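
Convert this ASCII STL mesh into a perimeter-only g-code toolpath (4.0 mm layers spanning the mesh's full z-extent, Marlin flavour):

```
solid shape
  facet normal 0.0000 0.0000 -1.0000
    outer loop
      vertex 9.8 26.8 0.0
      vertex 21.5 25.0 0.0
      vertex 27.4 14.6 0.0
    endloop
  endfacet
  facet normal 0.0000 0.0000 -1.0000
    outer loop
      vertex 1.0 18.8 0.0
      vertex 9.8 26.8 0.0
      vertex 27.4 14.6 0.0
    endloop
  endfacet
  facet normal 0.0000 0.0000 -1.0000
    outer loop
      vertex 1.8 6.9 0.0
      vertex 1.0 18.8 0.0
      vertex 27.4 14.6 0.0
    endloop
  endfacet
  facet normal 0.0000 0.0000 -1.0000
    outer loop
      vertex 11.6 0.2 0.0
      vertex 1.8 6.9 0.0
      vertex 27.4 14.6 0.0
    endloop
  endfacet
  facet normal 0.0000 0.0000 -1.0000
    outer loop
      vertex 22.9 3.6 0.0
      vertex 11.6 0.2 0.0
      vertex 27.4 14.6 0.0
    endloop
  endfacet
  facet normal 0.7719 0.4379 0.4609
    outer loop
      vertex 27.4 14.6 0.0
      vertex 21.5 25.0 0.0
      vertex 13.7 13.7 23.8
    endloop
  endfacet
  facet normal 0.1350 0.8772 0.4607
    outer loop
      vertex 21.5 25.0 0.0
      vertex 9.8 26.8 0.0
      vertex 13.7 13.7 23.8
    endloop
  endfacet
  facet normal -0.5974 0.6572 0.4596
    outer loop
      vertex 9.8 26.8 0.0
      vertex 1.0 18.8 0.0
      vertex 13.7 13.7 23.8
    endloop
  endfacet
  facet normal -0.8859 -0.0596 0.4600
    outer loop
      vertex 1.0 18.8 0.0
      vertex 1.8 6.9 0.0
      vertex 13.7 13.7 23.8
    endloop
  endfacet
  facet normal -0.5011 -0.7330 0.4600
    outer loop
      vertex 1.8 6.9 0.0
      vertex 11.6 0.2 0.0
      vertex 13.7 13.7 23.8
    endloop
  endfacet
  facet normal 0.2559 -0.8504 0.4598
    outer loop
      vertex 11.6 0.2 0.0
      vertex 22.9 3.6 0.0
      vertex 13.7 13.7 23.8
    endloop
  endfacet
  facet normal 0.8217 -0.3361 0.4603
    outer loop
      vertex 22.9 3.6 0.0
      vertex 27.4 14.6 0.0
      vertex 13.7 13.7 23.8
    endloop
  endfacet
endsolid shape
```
; perimeter-only toolpath
G21 ; units = mm
G90 ; absolute positioning
G28 ; home
; layer 1
G0 Z4.0
G0 X25.1 Y14.4
G1 X20.2 Y23.1
G1 X10.5 Y24.6
G1 X3.1 Y17.9
G1 X3.8 Y8.0
G1 X11.9 Y2.4
G1 X21.4 Y5.3
G1 X25.1 Y14.4
; layer 2
G0 Z7.9
G0 X22.8 Y14.3
G1 X18.9 Y21.2
G1 X11.1 Y22.4
G1 X5.2 Y17.1
G1 X5.8 Y9.2
G1 X12.3 Y4.7
G1 X19.8 Y7.0
G1 X22.8 Y14.3
; layer 3
G0 Z11.9
G0 X20.5 Y14.1
G1 X17.6 Y19.4
G1 X11.8 Y20.2
G1 X7.3 Y16.2
G1 X7.8 Y10.3
G1 X12.6 Y6.9
G1 X18.3 Y8.7
G1 X20.5 Y14.1
; layer 4
G0 Z15.9
G0 X18.3 Y14.0
G1 X16.3 Y17.5
G1 X12.4 Y18.1
G1 X9.5 Y15.4
G1 X9.7 Y11.4
G1 X13.0 Y9.2
G1 X16.8 Y10.3
G1 X18.3 Y14.0
; layer 5
G0 Z19.8
G0 X16.0 Y13.8
G1 X15.0 Y15.6
G1 X13.0 Y15.9
G1 X11.6 Y14.5
G1 X11.7 Y12.6
G1 X13.3 Y11.4
G1 X15.2 Y12.0
G1 X16.0 Y13.8
M2 ; end

The solid is a regular 7-sided pyramid, base circumscribed radius ≈ 13.7 mm, apex at z ≈ 23.8 mm. Slicing at Δz = 4.0 mm — 6 equal slices spanning the solid's height, so layer i sits at z = i·h/6 — gives 5 non-empty perimeters. Each is a 7-segment closed polygon; G0 lifts to the layer z and rapids to the start vertex, then G1 traces the edges. The cross-section shrinks linearly with z (the slice at the apex is degenerate and omitted).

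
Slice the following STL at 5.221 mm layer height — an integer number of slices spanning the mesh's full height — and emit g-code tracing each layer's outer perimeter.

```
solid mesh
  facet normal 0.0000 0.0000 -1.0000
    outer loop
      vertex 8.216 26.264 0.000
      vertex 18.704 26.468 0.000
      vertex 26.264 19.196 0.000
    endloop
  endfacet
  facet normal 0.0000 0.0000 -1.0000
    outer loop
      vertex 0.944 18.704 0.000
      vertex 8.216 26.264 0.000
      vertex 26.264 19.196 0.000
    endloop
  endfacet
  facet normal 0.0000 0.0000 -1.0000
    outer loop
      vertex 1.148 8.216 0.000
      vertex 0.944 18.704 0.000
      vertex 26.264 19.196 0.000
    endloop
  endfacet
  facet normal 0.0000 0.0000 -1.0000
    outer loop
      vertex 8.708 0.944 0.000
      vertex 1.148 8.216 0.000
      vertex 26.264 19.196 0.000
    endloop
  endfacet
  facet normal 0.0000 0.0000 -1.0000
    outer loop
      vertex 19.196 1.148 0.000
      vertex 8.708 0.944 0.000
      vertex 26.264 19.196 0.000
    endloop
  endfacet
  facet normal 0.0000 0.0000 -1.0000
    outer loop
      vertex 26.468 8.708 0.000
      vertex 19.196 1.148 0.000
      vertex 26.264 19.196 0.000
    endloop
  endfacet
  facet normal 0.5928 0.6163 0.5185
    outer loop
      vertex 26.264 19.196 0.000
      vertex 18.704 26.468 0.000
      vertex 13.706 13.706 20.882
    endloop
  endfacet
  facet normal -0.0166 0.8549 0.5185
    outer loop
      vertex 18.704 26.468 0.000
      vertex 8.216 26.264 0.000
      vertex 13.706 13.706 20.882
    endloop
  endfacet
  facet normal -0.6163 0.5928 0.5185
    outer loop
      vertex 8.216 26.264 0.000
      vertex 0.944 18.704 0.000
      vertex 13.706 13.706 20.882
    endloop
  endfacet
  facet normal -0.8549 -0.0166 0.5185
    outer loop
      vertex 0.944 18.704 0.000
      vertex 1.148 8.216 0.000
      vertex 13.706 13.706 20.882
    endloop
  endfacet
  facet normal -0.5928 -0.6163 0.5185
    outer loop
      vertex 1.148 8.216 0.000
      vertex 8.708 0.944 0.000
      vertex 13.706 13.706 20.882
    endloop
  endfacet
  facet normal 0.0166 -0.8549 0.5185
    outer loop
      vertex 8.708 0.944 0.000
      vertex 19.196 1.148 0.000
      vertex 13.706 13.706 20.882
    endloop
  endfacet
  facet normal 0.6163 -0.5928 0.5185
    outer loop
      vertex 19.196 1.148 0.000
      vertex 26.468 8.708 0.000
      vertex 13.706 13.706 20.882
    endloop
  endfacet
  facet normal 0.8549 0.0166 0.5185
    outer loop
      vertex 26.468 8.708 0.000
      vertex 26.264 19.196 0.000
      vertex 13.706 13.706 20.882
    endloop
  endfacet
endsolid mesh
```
; perimeter-only toolpath
G21 ; units = mm
G90 ; absolute positioning
G28 ; home
; layer 1
G0 Z5.221
G0 X23.125 Y17.824
G1 X17.454 Y23.277
G1 X9.588 Y23.125
G1 X4.135 Y17.454
G1 X4.287 Y9.588
G1 X9.957 Y4.135
G1 X17.824 Y4.287
G1 X23.277 Y9.957
G1 X23.125 Y17.824
; layer 2
G0 Z10.441
G0 X19.985 Y16.451
G1 X16.205 Y20.087
G1 X10.961 Y19.985
G1 X7.325 Y16.205
G1 X7.427 Y10.961
G1 X11.207 Y7.325
G1 X16.451 Y7.427
G1 X20.087 Y11.207
G1 X19.985 Y16.451
; layer 3
G0 Z15.662
G0 X16.845 Y15.078
G1 X14.955 Y16.896
G1 X12.333 Y16.845
G1 X10.515 Y14.955
G1 X10.566 Y12.333
G1 X12.456 Y10.515
G1 X15.078 Y10.566
G1 X16.896 Y12.456
G1 X16.845 Y15.078
M2 ; end

The solid is a regular 8-sided pyramid, base circumscribed radius ≈ 13.7 mm, apex at z ≈ 20.9 mm. Slicing at Δz = 5.221 mm — 4 equal slices spanning the solid's height, so layer i sits at z = i·h/4 — gives 3 non-empty perimeters. Each is a 8-segment closed polygon; G0 lifts to the layer z and rapids to the start vertex, then G1 traces the edges. The cross-section shrinks linearly with z (the slice at the apex is degenerate and omitted).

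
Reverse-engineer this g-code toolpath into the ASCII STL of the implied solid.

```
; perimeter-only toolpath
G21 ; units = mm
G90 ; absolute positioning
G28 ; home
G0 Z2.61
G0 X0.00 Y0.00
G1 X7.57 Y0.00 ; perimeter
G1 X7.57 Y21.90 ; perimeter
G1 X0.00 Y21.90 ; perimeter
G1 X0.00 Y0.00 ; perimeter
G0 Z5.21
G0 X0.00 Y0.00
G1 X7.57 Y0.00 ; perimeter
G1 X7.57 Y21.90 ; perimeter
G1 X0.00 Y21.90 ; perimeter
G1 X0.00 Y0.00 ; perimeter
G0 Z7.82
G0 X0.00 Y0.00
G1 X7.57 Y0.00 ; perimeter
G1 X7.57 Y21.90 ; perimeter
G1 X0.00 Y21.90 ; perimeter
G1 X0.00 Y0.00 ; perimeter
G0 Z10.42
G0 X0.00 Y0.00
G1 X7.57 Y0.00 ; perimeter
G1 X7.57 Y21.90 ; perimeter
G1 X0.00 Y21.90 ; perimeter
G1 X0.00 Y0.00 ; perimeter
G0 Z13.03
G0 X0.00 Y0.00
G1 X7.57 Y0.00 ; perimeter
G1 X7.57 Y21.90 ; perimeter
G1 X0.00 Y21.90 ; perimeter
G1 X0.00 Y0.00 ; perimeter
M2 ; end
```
solid part
  facet normal 0.0000 0.0000 -1.0000
    outer loop
      vertex 7.57 21.90 0.00
      vertex 7.57 0.00 0.00
      vertex 0.00 0.00 0.00
    endloop
  endfacet
  facet normal 0.0000 0.0000 -1.0000
    outer loop
      vertex 0.00 21.90 0.00
      vertex 7.57 21.90 0.00
      vertex 0.00 0.00 0.00
    endloop
  endfacet
  facet normal 0.0000 0.0000 1.0000
    outer loop
      vertex 0.00 0.00 13.03
      vertex 7.57 0.00 13.03
      vertex 7.57 21.90 13.03
    endloop
  endfacet
  facet normal 0.0000 0.0000 1.0000
    outer loop
      vertex 0.00 0.00 13.03
      vertex 7.57 21.90 13.03
      vertex 0.00 21.90 13.03
    endloop
  endfacet
  facet normal 0.0000 -1.0000 0.0000
    outer loop
      vertex 0.00 0.00 0.00
      vertex 7.57 0.00 0.00
      vertex 7.57 0.00 13.03
    endloop
  endfacet
  facet normal 0.0000 -1.0000 0.0000
    outer loop
      vertex 0.00 0.00 0.00
      vertex 7.57 0.00 13.03
      vertex 0.00 0.00 13.03
    endloop
  endfacet
  facet normal 0.0000 1.0000 0.0000
    outer loop
      vertex 7.57 21.90 13.03
      vertex 7.57 21.90 0.00
      vertex 0.00 21.90 0.00
    endloop
  endfacet
  facet normal 0.0000 1.0000 0.0000
    outer loop
      vertex 0.00 21.90 13.03
      vertex 7.57 21.90 13.03
      vertex 0.00 21.90 0.00
    endloop
  endfacet
  facet normal -1.0000 0.0000 0.0000
    outer loop
      vertex 0.00 21.90 13.03
      vertex 0.00 21.90 0.00
      vertex 0.00 0.00 0.00
    endloop
  endfacet
  facet normal -1.0000 0.0000 0.0000
    outer loop
      vertex 0.00 0.00 13.03
      vertex 0.00 21.90 13.03
      vertex 0.00 0.00 0.00
    endloop
  endfacet
  facet normal 1.0000 0.0000 0.0000
    outer loop
      vertex 7.57 0.00 0.00
      vertex 7.57 21.90 0.00
      vertex 7.57 21.90 13.03
    endloop
  endfacet
  facet normal 1.0000 0.0000 0.0000
    outer loop
      vertex 7.57 0.00 0.00
      vertex 7.57 21.90 13.03
      vertex 7.57 0.00 13.03
    endloop
  endfacet
endsolid part

The G0 Z moves step by Δz≈2.61 mm. Every layer's G1 loop is the same polygon, so the solid is a straight extrusion of it from z=0 to z≈13. Closing with flat bottom and top caps and triangulating gives 12 facets — a rectangular box, roughly 7.57 × 21.9 mm footprint and 13 mm tall.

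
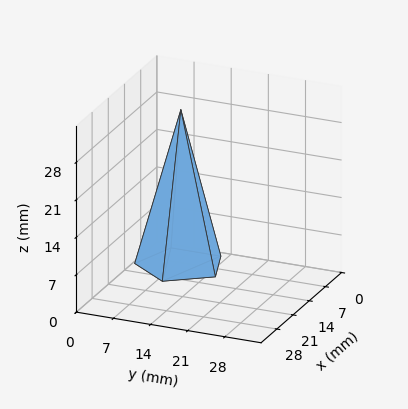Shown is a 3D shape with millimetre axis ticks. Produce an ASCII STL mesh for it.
Reading the render: the shape is a regular 5-sided pyramid, base circumscribed radius ≈ 8 mm, apex at z ≈ 29 mm (dimensions read to the nearest mm from the axis ticks). For the STL, each face is triangulated and given an outward normal.

solid part
  facet normal 0.0000 0.0000 -1.0000
    outer loop
      vertex 1.5 12.7 0.0
      vertex 10.5 15.6 0.0
      vertex 16.0 8.0 0.0
    endloop
  endfacet
  facet normal 0.0000 0.0000 -1.0000
    outer loop
      vertex 1.5 3.3 0.0
      vertex 1.5 12.7 0.0
      vertex 16.0 8.0 0.0
    endloop
  endfacet
  facet normal 0.0000 0.0000 -1.0000
    outer loop
      vertex 10.5 0.4 0.0
      vertex 1.5 3.3 0.0
      vertex 16.0 8.0 0.0
    endloop
  endfacet
  facet normal 0.7906 0.5722 0.2181
    outer loop
      vertex 16.0 8.0 0.0
      vertex 10.5 15.6 0.0
      vertex 8.0 8.0 29.0
    endloop
  endfacet
  facet normal -0.2993 0.9290 0.2177
    outer loop
      vertex 10.5 15.6 0.0
      vertex 1.5 12.7 0.0
      vertex 8.0 8.0 29.0
    endloop
  endfacet
  facet normal -0.9758 0.0000 0.2187
    outer loop
      vertex 1.5 12.7 0.0
      vertex 1.5 3.3 0.0
      vertex 8.0 8.0 29.0
    endloop
  endfacet
  facet normal -0.2993 -0.9290 0.2177
    outer loop
      vertex 1.5 3.3 0.0
      vertex 10.5 0.4 0.0
      vertex 8.0 8.0 29.0
    endloop
  endfacet
  facet normal 0.7906 -0.5722 0.2181
    outer loop
      vertex 10.5 0.4 0.0
      vertex 16.0 8.0 0.0
      vertex 8.0 8.0 29.0
    endloop
  endfacet
endsolid part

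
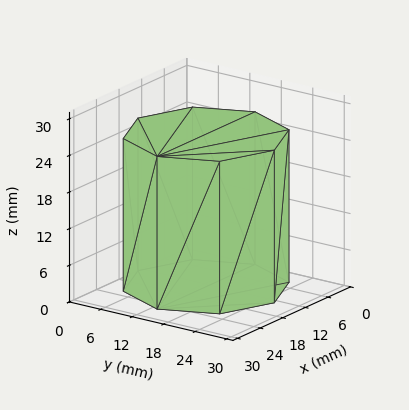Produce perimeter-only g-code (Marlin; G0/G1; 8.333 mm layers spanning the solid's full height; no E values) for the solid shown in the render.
Reading the render: the shape is a regular 8-sided prism (a cylinder approximated with 8 flat sides), circumscribed radius ≈ 13 mm, height ≈ 25 mm (dimensions read to the nearest mm from the axis ticks). For the g-code, the solid's height is divided into equal slices at the stated Δz and each level perimeter traced with G1 moves after a G0 lift.

; perimeter-only toolpath
G21 ; units = mm
G90 ; absolute positioning
G28 ; home
; layer 1
G0 Z8.333
G0 X26.000 Y13.000
G1 X22.192 Y22.192
G1 X13.000 Y26.000
G1 X3.808 Y22.192
G1 X0.000 Y13.000
G1 X3.808 Y3.808
G1 X13.000 Y0.000
G1 X22.192 Y3.808
G1 X26.000 Y13.000
; layer 2
G0 Z16.667
G0 X26.000 Y13.000
G1 X22.192 Y22.192
G1 X13.000 Y26.000
G1 X3.808 Y22.192
G1 X0.000 Y13.000
G1 X3.808 Y3.808
G1 X13.000 Y0.000
G1 X22.192 Y3.808
G1 X26.000 Y13.000
; layer 3
G0 Z25.000
G0 X26.000 Y13.000
G1 X22.192 Y22.192
G1 X13.000 Y26.000
G1 X3.808 Y22.192
G1 X0.000 Y13.000
G1 X3.808 Y3.808
G1 X13.000 Y0.000
G1 X22.192 Y3.808
G1 X26.000 Y13.000
M2 ; end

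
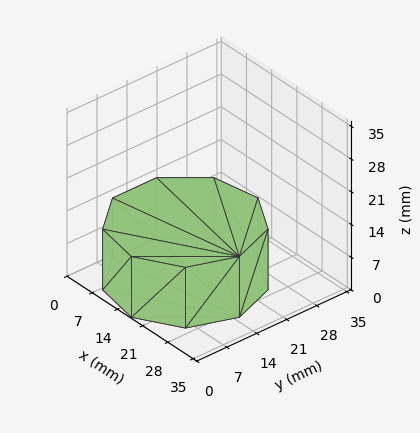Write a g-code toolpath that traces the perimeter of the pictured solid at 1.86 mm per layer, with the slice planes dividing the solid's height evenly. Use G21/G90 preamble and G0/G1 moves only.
Reading the render: the shape is a regular 9-sided prism (a cylinder approximated with 9 flat sides), circumscribed radius ≈ 15 mm, height ≈ 13 mm (dimensions read to the nearest mm from the axis ticks). For the g-code, the solid's height is divided into equal slices at the stated Δz and each level perimeter traced with G1 moves after a G0 lift.

; perimeter-only toolpath
G21 ; units = mm
G90 ; absolute positioning
G28 ; home
; layer 1
G0 Z1.86
G0 X30.00 Y15.00
G1 X26.49 Y24.64
G1 X17.60 Y29.77
G1 X7.50 Y27.99
G1 X0.90 Y20.13
G1 X0.90 Y9.87
G1 X7.50 Y2.01
G1 X17.60 Y0.23
G1 X26.49 Y5.36
G1 X30.00 Y15.00
; layer 2
G0 Z3.71
G0 X30.00 Y15.00
G1 X26.49 Y24.64
G1 X17.60 Y29.77
G1 X7.50 Y27.99
G1 X0.90 Y20.13
G1 X0.90 Y9.87
G1 X7.50 Y2.01
G1 X17.60 Y0.23
G1 X26.49 Y5.36
G1 X30.00 Y15.00
; layer 3
G0 Z5.57
G0 X30.00 Y15.00
G1 X26.49 Y24.64
G1 X17.60 Y29.77
G1 X7.50 Y27.99
G1 X0.90 Y20.13
G1 X0.90 Y9.87
G1 X7.50 Y2.01
G1 X17.60 Y0.23
G1 X26.49 Y5.36
G1 X30.00 Y15.00
; layer 4
G0 Z7.43
G0 X30.00 Y15.00
G1 X26.49 Y24.64
G1 X17.60 Y29.77
G1 X7.50 Y27.99
G1 X0.90 Y20.13
G1 X0.90 Y9.87
G1 X7.50 Y2.01
G1 X17.60 Y0.23
G1 X26.49 Y5.36
G1 X30.00 Y15.00
; layer 5
G0 Z9.29
G0 X30.00 Y15.00
G1 X26.49 Y24.64
G1 X17.60 Y29.77
G1 X7.50 Y27.99
G1 X0.90 Y20.13
G1 X0.90 Y9.87
G1 X7.50 Y2.01
G1 X17.60 Y0.23
G1 X26.49 Y5.36
G1 X30.00 Y15.00
; layer 6
G0 Z11.14
G0 X30.00 Y15.00
G1 X26.49 Y24.64
G1 X17.60 Y29.77
G1 X7.50 Y27.99
G1 X0.90 Y20.13
G1 X0.90 Y9.87
G1 X7.50 Y2.01
G1 X17.60 Y0.23
G1 X26.49 Y5.36
G1 X30.00 Y15.00
; layer 7
G0 Z13.00
G0 X30.00 Y15.00
G1 X26.49 Y24.64
G1 X17.60 Y29.77
G1 X7.50 Y27.99
G1 X0.90 Y20.13
G1 X0.90 Y9.87
G1 X7.50 Y2.01
G1 X17.60 Y0.23
G1 X26.49 Y5.36
G1 X30.00 Y15.00
M2 ; end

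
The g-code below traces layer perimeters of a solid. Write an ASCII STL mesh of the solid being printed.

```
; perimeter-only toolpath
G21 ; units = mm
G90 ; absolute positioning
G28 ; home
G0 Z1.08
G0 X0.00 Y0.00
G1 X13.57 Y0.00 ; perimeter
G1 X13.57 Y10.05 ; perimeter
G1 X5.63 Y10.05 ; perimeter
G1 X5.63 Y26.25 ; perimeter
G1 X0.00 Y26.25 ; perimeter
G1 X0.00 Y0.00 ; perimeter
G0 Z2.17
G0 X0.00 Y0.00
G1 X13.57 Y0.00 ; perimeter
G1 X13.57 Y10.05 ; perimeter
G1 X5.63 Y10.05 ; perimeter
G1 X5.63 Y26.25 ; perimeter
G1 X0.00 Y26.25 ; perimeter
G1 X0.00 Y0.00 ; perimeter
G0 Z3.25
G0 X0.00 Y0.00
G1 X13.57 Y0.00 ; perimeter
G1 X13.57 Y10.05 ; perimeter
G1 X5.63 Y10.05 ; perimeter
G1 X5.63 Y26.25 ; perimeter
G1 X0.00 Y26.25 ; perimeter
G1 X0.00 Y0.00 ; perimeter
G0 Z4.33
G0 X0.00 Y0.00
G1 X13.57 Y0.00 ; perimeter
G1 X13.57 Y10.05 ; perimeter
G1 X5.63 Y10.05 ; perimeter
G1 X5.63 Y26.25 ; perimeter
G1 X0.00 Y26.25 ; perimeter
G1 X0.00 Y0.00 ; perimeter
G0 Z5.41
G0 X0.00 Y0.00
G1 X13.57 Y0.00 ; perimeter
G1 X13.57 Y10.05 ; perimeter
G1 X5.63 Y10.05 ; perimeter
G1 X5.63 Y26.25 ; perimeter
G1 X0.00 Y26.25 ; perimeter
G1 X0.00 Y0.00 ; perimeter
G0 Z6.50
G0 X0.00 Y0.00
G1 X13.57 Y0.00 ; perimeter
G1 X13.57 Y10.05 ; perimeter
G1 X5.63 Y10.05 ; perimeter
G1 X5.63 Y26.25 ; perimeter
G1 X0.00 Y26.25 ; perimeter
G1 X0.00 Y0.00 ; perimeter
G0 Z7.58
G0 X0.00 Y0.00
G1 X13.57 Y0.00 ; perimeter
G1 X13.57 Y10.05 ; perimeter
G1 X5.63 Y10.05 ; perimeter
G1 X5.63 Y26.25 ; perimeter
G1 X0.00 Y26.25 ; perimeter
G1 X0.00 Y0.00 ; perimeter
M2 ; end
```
solid part
  facet normal 0.0000 0.0000 -1.0000
    outer loop
      vertex 13.57 10.05 0.00
      vertex 13.57 0.00 0.00
      vertex 0.00 0.00 0.00
    endloop
  endfacet
  facet normal 0.0000 0.0000 -1.0000
    outer loop
      vertex 5.63 10.05 0.00
      vertex 13.57 10.05 0.00
      vertex 0.00 0.00 0.00
    endloop
  endfacet
  facet normal 0.0000 0.0000 -1.0000
    outer loop
      vertex 5.63 26.25 0.00
      vertex 5.63 10.05 0.00
      vertex 0.00 0.00 0.00
    endloop
  endfacet
  facet normal 0.0000 0.0000 -1.0000
    outer loop
      vertex 0.00 26.25 0.00
      vertex 5.63 26.25 0.00
      vertex 0.00 0.00 0.00
    endloop
  endfacet
  facet normal 0.0000 0.0000 1.0000
    outer loop
      vertex 0.00 0.00 7.58
      vertex 13.57 0.00 7.58
      vertex 13.57 10.05 7.58
    endloop
  endfacet
  facet normal 0.0000 0.0000 1.0000
    outer loop
      vertex 0.00 0.00 7.58
      vertex 13.57 10.05 7.58
      vertex 5.63 10.05 7.58
    endloop
  endfacet
  facet normal 0.0000 0.0000 1.0000
    outer loop
      vertex 0.00 0.00 7.58
      vertex 5.63 10.05 7.58
      vertex 5.63 26.25 7.58
    endloop
  endfacet
  facet normal 0.0000 0.0000 1.0000
    outer loop
      vertex 0.00 0.00 7.58
      vertex 5.63 26.25 7.58
      vertex 0.00 26.25 7.58
    endloop
  endfacet
  facet normal 0.0000 -1.0000 0.0000
    outer loop
      vertex 0.00 0.00 0.00
      vertex 13.57 0.00 0.00
      vertex 13.57 0.00 7.58
    endloop
  endfacet
  facet normal 0.0000 -1.0000 0.0000
    outer loop
      vertex 0.00 0.00 0.00
      vertex 13.57 0.00 7.58
      vertex 0.00 0.00 7.58
    endloop
  endfacet
  facet normal 1.0000 0.0000 0.0000
    outer loop
      vertex 13.57 0.00 0.00
      vertex 13.57 10.05 0.00
      vertex 13.57 10.05 7.58
    endloop
  endfacet
  facet normal 1.0000 0.0000 0.0000
    outer loop
      vertex 13.57 0.00 0.00
      vertex 13.57 10.05 7.58
      vertex 13.57 0.00 7.58
    endloop
  endfacet
  facet normal 0.0000 1.0000 0.0000
    outer loop
      vertex 13.57 10.05 0.00
      vertex 5.63 10.05 0.00
      vertex 5.63 10.05 7.58
    endloop
  endfacet
  facet normal 0.0000 1.0000 0.0000
    outer loop
      vertex 13.57 10.05 0.00
      vertex 5.63 10.05 7.58
      vertex 13.57 10.05 7.58
    endloop
  endfacet
  facet normal 1.0000 0.0000 0.0000
    outer loop
      vertex 5.63 10.05 0.00
      vertex 5.63 26.25 0.00
      vertex 5.63 26.25 7.58
    endloop
  endfacet
  facet normal 1.0000 0.0000 0.0000
    outer loop
      vertex 5.63 10.05 0.00
      vertex 5.63 26.25 7.58
      vertex 5.63 10.05 7.58
    endloop
  endfacet
  facet normal 0.0000 1.0000 0.0000
    outer loop
      vertex 5.63 26.25 0.00
      vertex 0.00 26.25 0.00
      vertex 0.00 26.25 7.58
    endloop
  endfacet
  facet normal 0.0000 1.0000 0.0000
    outer loop
      vertex 5.63 26.25 0.00
      vertex 0.00 26.25 7.58
      vertex 5.63 26.25 7.58
    endloop
  endfacet
  facet normal -1.0000 0.0000 0.0000
    outer loop
      vertex 0.00 26.25 0.00
      vertex 0.00 0.00 0.00
      vertex 0.00 0.00 7.58
    endloop
  endfacet
  facet normal -1.0000 0.0000 0.0000
    outer loop
      vertex 0.00 26.25 0.00
      vertex 0.00 0.00 7.58
      vertex 0.00 26.25 7.58
    endloop
  endfacet
endsolid part

The G0 Z moves step by Δz≈1.08 mm. Every layer's G1 loop is the same polygon, so the solid is a straight extrusion of it from z=0 to z≈7.58. Closing with flat bottom and top caps and triangulating gives 20 facets — an L-shaped prism: outer 13.6 × 26.2 mm, arm thicknesses ≈ 10.1 mm (horizontal) and 5.63 mm (vertical), extruded 7.58 mm in z.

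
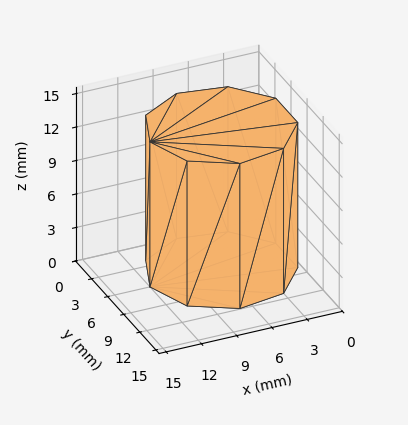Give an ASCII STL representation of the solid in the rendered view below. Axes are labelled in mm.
Reading the render: the shape is a regular 9-sided prism (a cylinder approximated with 9 flat sides), circumscribed radius ≈ 6 mm, height ≈ 13 mm (dimensions read to the nearest mm from the axis ticks). For the STL, each face is triangulated and given an outward normal.

solid part
  facet normal 0.0000 0.0000 -1.0000
    outer loop
      vertex 7.04 11.91 0.00
      vertex 10.60 9.86 0.00
      vertex 12.00 6.00 0.00
    endloop
  endfacet
  facet normal 0.0000 0.0000 -1.0000
    outer loop
      vertex 3.00 11.20 0.00
      vertex 7.04 11.91 0.00
      vertex 12.00 6.00 0.00
    endloop
  endfacet
  facet normal 0.0000 0.0000 -1.0000
    outer loop
      vertex 0.36 8.05 0.00
      vertex 3.00 11.20 0.00
      vertex 12.00 6.00 0.00
    endloop
  endfacet
  facet normal 0.0000 0.0000 -1.0000
    outer loop
      vertex 0.36 3.95 0.00
      vertex 0.36 8.05 0.00
      vertex 12.00 6.00 0.00
    endloop
  endfacet
  facet normal 0.0000 0.0000 -1.0000
    outer loop
      vertex 3.00 0.80 0.00
      vertex 0.36 3.95 0.00
      vertex 12.00 6.00 0.00
    endloop
  endfacet
  facet normal 0.0000 0.0000 -1.0000
    outer loop
      vertex 7.04 0.09 0.00
      vertex 3.00 0.80 0.00
      vertex 12.00 6.00 0.00
    endloop
  endfacet
  facet normal 0.0000 0.0000 -1.0000
    outer loop
      vertex 10.60 2.14 0.00
      vertex 7.04 0.09 0.00
      vertex 12.00 6.00 0.00
    endloop
  endfacet
  facet normal 0.0000 0.0000 1.0000
    outer loop
      vertex 12.00 6.00 13.00
      vertex 10.60 9.86 13.00
      vertex 7.04 11.91 13.00
    endloop
  endfacet
  facet normal 0.0000 0.0000 1.0000
    outer loop
      vertex 12.00 6.00 13.00
      vertex 7.04 11.91 13.00
      vertex 3.00 11.20 13.00
    endloop
  endfacet
  facet normal 0.0000 0.0000 1.0000
    outer loop
      vertex 12.00 6.00 13.00
      vertex 3.00 11.20 13.00
      vertex 0.36 8.05 13.00
    endloop
  endfacet
  facet normal 0.0000 0.0000 1.0000
    outer loop
      vertex 12.00 6.00 13.00
      vertex 0.36 8.05 13.00
      vertex 0.36 3.95 13.00
    endloop
  endfacet
  facet normal 0.0000 0.0000 1.0000
    outer loop
      vertex 12.00 6.00 13.00
      vertex 0.36 3.95 13.00
      vertex 3.00 0.80 13.00
    endloop
  endfacet
  facet normal 0.0000 0.0000 1.0000
    outer loop
      vertex 12.00 6.00 13.00
      vertex 3.00 0.80 13.00
      vertex 7.04 0.09 13.00
    endloop
  endfacet
  facet normal 0.0000 0.0000 1.0000
    outer loop
      vertex 12.00 6.00 13.00
      vertex 7.04 0.09 13.00
      vertex 10.60 2.14 13.00
    endloop
  endfacet
  facet normal 0.9401 0.3410 0.0000
    outer loop
      vertex 12.00 6.00 0.00
      vertex 10.60 9.86 0.00
      vertex 10.60 9.86 13.00
    endloop
  endfacet
  facet normal 0.9401 0.3410 0.0000
    outer loop
      vertex 12.00 6.00 0.00
      vertex 10.60 9.86 13.00
      vertex 12.00 6.00 13.00
    endloop
  endfacet
  facet normal 0.4990 0.8666 0.0000
    outer loop
      vertex 10.60 9.86 0.00
      vertex 7.04 11.91 0.00
      vertex 7.04 11.91 13.00
    endloop
  endfacet
  facet normal 0.4990 0.8666 0.0000
    outer loop
      vertex 10.60 9.86 0.00
      vertex 7.04 11.91 13.00
      vertex 10.60 9.86 13.00
    endloop
  endfacet
  facet normal -0.1731 0.9849 0.0000
    outer loop
      vertex 7.04 11.91 0.00
      vertex 3.00 11.20 0.00
      vertex 3.00 11.20 13.00
    endloop
  endfacet
  facet normal -0.1731 0.9849 0.0000
    outer loop
      vertex 7.04 11.91 0.00
      vertex 3.00 11.20 13.00
      vertex 7.04 11.91 13.00
    endloop
  endfacet
  facet normal -0.7664 0.6423 0.0000
    outer loop
      vertex 3.00 11.20 0.00
      vertex 0.36 8.05 0.00
      vertex 0.36 8.05 13.00
    endloop
  endfacet
  facet normal -0.7664 0.6423 0.0000
    outer loop
      vertex 3.00 11.20 0.00
      vertex 0.36 8.05 13.00
      vertex 3.00 11.20 13.00
    endloop
  endfacet
  facet normal -1.0000 0.0000 0.0000
    outer loop
      vertex 0.36 8.05 0.00
      vertex 0.36 3.95 0.00
      vertex 0.36 3.95 13.00
    endloop
  endfacet
  facet normal -1.0000 0.0000 0.0000
    outer loop
      vertex 0.36 8.05 0.00
      vertex 0.36 3.95 13.00
      vertex 0.36 8.05 13.00
    endloop
  endfacet
  facet normal -0.7664 -0.6423 0.0000
    outer loop
      vertex 0.36 3.95 0.00
      vertex 3.00 0.80 0.00
      vertex 3.00 0.80 13.00
    endloop
  endfacet
  facet normal -0.7664 -0.6423 0.0000
    outer loop
      vertex 0.36 3.95 0.00
      vertex 3.00 0.80 13.00
      vertex 0.36 3.95 13.00
    endloop
  endfacet
  facet normal -0.1731 -0.9849 0.0000
    outer loop
      vertex 3.00 0.80 0.00
      vertex 7.04 0.09 0.00
      vertex 7.04 0.09 13.00
    endloop
  endfacet
  facet normal -0.1731 -0.9849 0.0000
    outer loop
      vertex 3.00 0.80 0.00
      vertex 7.04 0.09 13.00
      vertex 3.00 0.80 13.00
    endloop
  endfacet
  facet normal 0.4990 -0.8666 0.0000
    outer loop
      vertex 7.04 0.09 0.00
      vertex 10.60 2.14 0.00
      vertex 10.60 2.14 13.00
    endloop
  endfacet
  facet normal 0.4990 -0.8666 0.0000
    outer loop
      vertex 7.04 0.09 0.00
      vertex 10.60 2.14 13.00
      vertex 7.04 0.09 13.00
    endloop
  endfacet
  facet normal 0.9401 -0.3410 0.0000
    outer loop
      vertex 10.60 2.14 0.00
      vertex 12.00 6.00 0.00
      vertex 12.00 6.00 13.00
    endloop
  endfacet
  facet normal 0.9401 -0.3410 0.0000
    outer loop
      vertex 10.60 2.14 0.00
      vertex 12.00 6.00 13.00
      vertex 10.60 2.14 13.00
    endloop
  endfacet
endsolid part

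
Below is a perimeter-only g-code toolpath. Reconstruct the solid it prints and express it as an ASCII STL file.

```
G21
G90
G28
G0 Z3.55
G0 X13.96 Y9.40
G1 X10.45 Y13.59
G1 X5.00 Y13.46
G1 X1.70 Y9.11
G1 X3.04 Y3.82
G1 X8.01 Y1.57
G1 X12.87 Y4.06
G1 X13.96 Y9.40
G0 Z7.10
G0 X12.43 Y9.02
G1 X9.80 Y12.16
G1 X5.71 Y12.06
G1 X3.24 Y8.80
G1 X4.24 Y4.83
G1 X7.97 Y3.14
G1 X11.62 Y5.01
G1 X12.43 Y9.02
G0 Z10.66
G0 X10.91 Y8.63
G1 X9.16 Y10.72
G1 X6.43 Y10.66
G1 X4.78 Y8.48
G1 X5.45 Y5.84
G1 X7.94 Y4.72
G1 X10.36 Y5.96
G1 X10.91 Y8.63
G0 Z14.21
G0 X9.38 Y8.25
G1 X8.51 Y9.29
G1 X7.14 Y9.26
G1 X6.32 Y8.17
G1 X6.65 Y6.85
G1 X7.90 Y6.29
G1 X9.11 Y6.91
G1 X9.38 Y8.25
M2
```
solid part
  facet normal 0.0000 0.0000 -1.0000
    outer loop
      vertex 4.28 14.86 0.00
      vertex 11.10 15.02 0.00
      vertex 15.48 9.79 0.00
    endloop
  endfacet
  facet normal 0.0000 0.0000 -1.0000
    outer loop
      vertex 0.16 9.42 0.00
      vertex 4.28 14.86 0.00
      vertex 15.48 9.79 0.00
    endloop
  endfacet
  facet normal 0.0000 0.0000 -1.0000
    outer loop
      vertex 1.83 2.81 0.00
      vertex 0.16 9.42 0.00
      vertex 15.48 9.79 0.00
    endloop
  endfacet
  facet normal 0.0000 0.0000 -1.0000
    outer loop
      vertex 8.05 0.00 0.00
      vertex 1.83 2.81 0.00
      vertex 15.48 9.79 0.00
    endloop
  endfacet
  facet normal 0.0000 0.0000 -1.0000
    outer loop
      vertex 14.12 3.11 0.00
      vertex 8.05 0.00 0.00
      vertex 15.48 9.79 0.00
    endloop
  endfacet
  facet normal 0.7121 0.5964 0.3704
    outer loop
      vertex 15.48 9.79 0.00
      vertex 11.10 15.02 0.00
      vertex 7.86 7.86 17.76
    endloop
  endfacet
  facet normal -0.0218 0.9286 0.3704
    outer loop
      vertex 11.10 15.02 0.00
      vertex 4.28 14.86 0.00
      vertex 7.86 7.86 17.76
    endloop
  endfacet
  facet normal -0.7405 0.5608 0.3703
    outer loop
      vertex 4.28 14.86 0.00
      vertex 0.16 9.42 0.00
      vertex 7.86 7.86 17.76
    endloop
  endfacet
  facet normal -0.9006 -0.2275 0.3705
    outer loop
      vertex 0.16 9.42 0.00
      vertex 1.83 2.81 0.00
      vertex 7.86 7.86 17.76
    endloop
  endfacet
  facet normal -0.3824 -0.8465 0.3705
    outer loop
      vertex 1.83 2.81 0.00
      vertex 8.05 0.00 0.00
      vertex 7.86 7.86 17.76
    endloop
  endfacet
  facet normal 0.4236 -0.8267 0.3704
    outer loop
      vertex 8.05 0.00 0.00
      vertex 14.12 3.11 0.00
      vertex 7.86 7.86 17.76
    endloop
  endfacet
  facet normal 0.9102 -0.1853 0.3704
    outer loop
      vertex 14.12 3.11 0.00
      vertex 15.48 9.79 0.00
      vertex 7.86 7.86 17.76
    endloop
  endfacet
endsolid part

The G0 Z moves step by Δz≈3.55 mm. The G1 loops shrink linearly with z, so the solid tapers from its base footprint up to z≈17.8. Closing with a flat bottom cap and the tapered top and triangulating gives 12 facets — a regular 7-sided pyramid, base circumscribed radius ≈ 7.86 mm, apex at z ≈ 17.8 mm.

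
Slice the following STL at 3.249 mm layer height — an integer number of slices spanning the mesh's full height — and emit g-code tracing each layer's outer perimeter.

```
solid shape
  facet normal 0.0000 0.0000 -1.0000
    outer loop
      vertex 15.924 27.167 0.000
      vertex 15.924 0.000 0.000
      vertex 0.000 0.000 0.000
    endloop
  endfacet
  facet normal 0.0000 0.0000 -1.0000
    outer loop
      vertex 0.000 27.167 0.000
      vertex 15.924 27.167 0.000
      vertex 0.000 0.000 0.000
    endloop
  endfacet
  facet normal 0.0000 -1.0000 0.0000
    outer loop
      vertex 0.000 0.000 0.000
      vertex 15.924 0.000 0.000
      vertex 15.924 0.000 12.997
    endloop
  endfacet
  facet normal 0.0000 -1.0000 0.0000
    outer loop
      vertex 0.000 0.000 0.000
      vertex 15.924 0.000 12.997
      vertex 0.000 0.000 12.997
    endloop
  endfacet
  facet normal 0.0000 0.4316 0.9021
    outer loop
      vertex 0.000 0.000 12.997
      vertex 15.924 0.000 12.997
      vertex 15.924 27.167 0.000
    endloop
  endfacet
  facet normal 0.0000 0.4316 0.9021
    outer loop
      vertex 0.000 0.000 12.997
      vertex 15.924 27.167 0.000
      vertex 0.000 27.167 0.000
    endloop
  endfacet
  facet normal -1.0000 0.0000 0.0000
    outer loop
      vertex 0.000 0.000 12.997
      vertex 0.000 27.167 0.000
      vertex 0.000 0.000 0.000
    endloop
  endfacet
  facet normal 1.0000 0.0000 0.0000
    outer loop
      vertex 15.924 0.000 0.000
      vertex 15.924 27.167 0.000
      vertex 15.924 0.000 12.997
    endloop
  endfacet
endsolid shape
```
; perimeter-only toolpath
G21 ; units = mm
G90 ; absolute positioning
G28 ; home
; layer 1
G0 Z3.249
G0 X0.000 Y0.000
G1 X15.924 Y0.000
G1 X15.924 Y20.375
G1 X0.000 Y20.375
G1 X0.000 Y0.000
; layer 2
G0 Z6.498
G0 X0.000 Y0.000
G1 X15.924 Y0.000
G1 X15.924 Y13.584
G1 X0.000 Y13.584
G1 X0.000 Y0.000
; layer 3
G0 Z9.748
G0 X0.000 Y0.000
G1 X15.924 Y0.000
G1 X15.924 Y6.792
G1 X0.000 Y6.792
G1 X0.000 Y0.000
M2 ; end

The solid is a wedge (ramp): 15.9 × 27.2 mm base, rising to 13 mm along the y=0 edge and sloping linearly to z=0 at y=27.2. Slicing at Δz = 3.249 mm — 4 equal slices spanning the solid's height, so layer i sits at z = i·h/4 — gives 3 non-empty perimeters. Each is a 4-segment closed polygon; G0 lifts to the layer z and rapids to the start vertex, then G1 traces the edges. The cross-section shrinks linearly with z (the slice at the apex is degenerate and omitted).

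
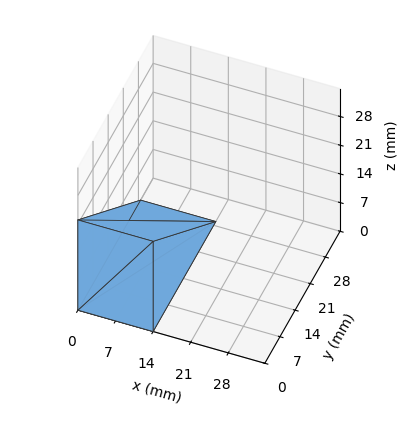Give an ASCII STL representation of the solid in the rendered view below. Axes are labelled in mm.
Reading the render: the shape is a wedge (ramp): 14 × 29 mm base, rising to 22 mm along the y=0 edge and sloping linearly to z=0 at y=29 (dimensions read to the nearest mm from the axis ticks). For the STL, each face is triangulated and given an outward normal.

solid part
  facet normal 0.0000 0.0000 -1.0000
    outer loop
      vertex 14.000 29.000 0.000
      vertex 14.000 0.000 0.000
      vertex 0.000 0.000 0.000
    endloop
  endfacet
  facet normal 0.0000 0.0000 -1.0000
    outer loop
      vertex 0.000 29.000 0.000
      vertex 14.000 29.000 0.000
      vertex 0.000 0.000 0.000
    endloop
  endfacet
  facet normal 0.0000 -1.0000 0.0000
    outer loop
      vertex 0.000 0.000 0.000
      vertex 14.000 0.000 0.000
      vertex 14.000 0.000 22.000
    endloop
  endfacet
  facet normal 0.0000 -1.0000 0.0000
    outer loop
      vertex 0.000 0.000 0.000
      vertex 14.000 0.000 22.000
      vertex 0.000 0.000 22.000
    endloop
  endfacet
  facet normal 0.0000 0.6044 0.7967
    outer loop
      vertex 0.000 0.000 22.000
      vertex 14.000 0.000 22.000
      vertex 14.000 29.000 0.000
    endloop
  endfacet
  facet normal 0.0000 0.6044 0.7967
    outer loop
      vertex 0.000 0.000 22.000
      vertex 14.000 29.000 0.000
      vertex 0.000 29.000 0.000
    endloop
  endfacet
  facet normal -1.0000 0.0000 0.0000
    outer loop
      vertex 0.000 0.000 22.000
      vertex 0.000 29.000 0.000
      vertex 0.000 0.000 0.000
    endloop
  endfacet
  facet normal 1.0000 0.0000 0.0000
    outer loop
      vertex 14.000 0.000 0.000
      vertex 14.000 29.000 0.000
      vertex 14.000 0.000 22.000
    endloop
  endfacet
endsolid part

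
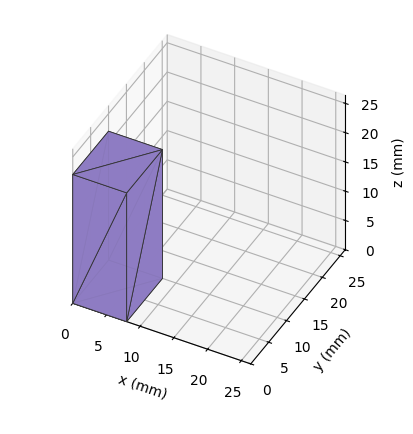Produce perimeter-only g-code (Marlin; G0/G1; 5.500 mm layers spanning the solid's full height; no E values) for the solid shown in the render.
Reading the render: the shape is a rectangular box, roughly 8 × 10 mm footprint and 22 mm tall (dimensions read to the nearest mm from the axis ticks). For the g-code, the solid's height is divided into equal slices at the stated Δz and each level perimeter traced with G1 moves after a G0 lift.

; perimeter-only toolpath
G21 ; units = mm
G90 ; absolute positioning
G28 ; home
; layer 1
G0 Z5.500
G0 X0.000 Y0.000
G1 X8.000 Y0.000
G1 X8.000 Y10.000
G1 X0.000 Y10.000
G1 X0.000 Y0.000
; layer 2
G0 Z11.000
G0 X0.000 Y0.000
G1 X8.000 Y0.000
G1 X8.000 Y10.000
G1 X0.000 Y10.000
G1 X0.000 Y0.000
; layer 3
G0 Z16.500
G0 X0.000 Y0.000
G1 X8.000 Y0.000
G1 X8.000 Y10.000
G1 X0.000 Y10.000
G1 X0.000 Y0.000
; layer 4
G0 Z22.000
G0 X0.000 Y0.000
G1 X8.000 Y0.000
G1 X8.000 Y10.000
G1 X0.000 Y10.000
G1 X0.000 Y0.000
M2 ; end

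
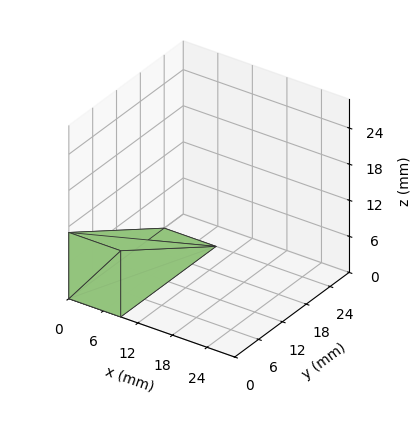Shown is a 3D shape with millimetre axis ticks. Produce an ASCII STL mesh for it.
Reading the render: the shape is a wedge (ramp): 9 × 24 mm base, rising to 11 mm along the y=0 edge and sloping linearly to z=0 at y=24 (dimensions read to the nearest mm from the axis ticks). For the STL, each face is triangulated and given an outward normal.

solid part
  facet normal 0.0000 0.0000 -1.0000
    outer loop
      vertex 9.00 24.00 0.00
      vertex 9.00 0.00 0.00
      vertex 0.00 0.00 0.00
    endloop
  endfacet
  facet normal 0.0000 0.0000 -1.0000
    outer loop
      vertex 0.00 24.00 0.00
      vertex 9.00 24.00 0.00
      vertex 0.00 0.00 0.00
    endloop
  endfacet
  facet normal 0.0000 -1.0000 0.0000
    outer loop
      vertex 0.00 0.00 0.00
      vertex 9.00 0.00 0.00
      vertex 9.00 0.00 11.00
    endloop
  endfacet
  facet normal 0.0000 -1.0000 0.0000
    outer loop
      vertex 0.00 0.00 0.00
      vertex 9.00 0.00 11.00
      vertex 0.00 0.00 11.00
    endloop
  endfacet
  facet normal 0.0000 0.4167 0.9091
    outer loop
      vertex 0.00 0.00 11.00
      vertex 9.00 0.00 11.00
      vertex 9.00 24.00 0.00
    endloop
  endfacet
  facet normal 0.0000 0.4167 0.9091
    outer loop
      vertex 0.00 0.00 11.00
      vertex 9.00 24.00 0.00
      vertex 0.00 24.00 0.00
    endloop
  endfacet
  facet normal -1.0000 0.0000 0.0000
    outer loop
      vertex 0.00 0.00 11.00
      vertex 0.00 24.00 0.00
      vertex 0.00 0.00 0.00
    endloop
  endfacet
  facet normal 1.0000 0.0000 0.0000
    outer loop
      vertex 9.00 0.00 0.00
      vertex 9.00 24.00 0.00
      vertex 9.00 0.00 11.00
    endloop
  endfacet
endsolid part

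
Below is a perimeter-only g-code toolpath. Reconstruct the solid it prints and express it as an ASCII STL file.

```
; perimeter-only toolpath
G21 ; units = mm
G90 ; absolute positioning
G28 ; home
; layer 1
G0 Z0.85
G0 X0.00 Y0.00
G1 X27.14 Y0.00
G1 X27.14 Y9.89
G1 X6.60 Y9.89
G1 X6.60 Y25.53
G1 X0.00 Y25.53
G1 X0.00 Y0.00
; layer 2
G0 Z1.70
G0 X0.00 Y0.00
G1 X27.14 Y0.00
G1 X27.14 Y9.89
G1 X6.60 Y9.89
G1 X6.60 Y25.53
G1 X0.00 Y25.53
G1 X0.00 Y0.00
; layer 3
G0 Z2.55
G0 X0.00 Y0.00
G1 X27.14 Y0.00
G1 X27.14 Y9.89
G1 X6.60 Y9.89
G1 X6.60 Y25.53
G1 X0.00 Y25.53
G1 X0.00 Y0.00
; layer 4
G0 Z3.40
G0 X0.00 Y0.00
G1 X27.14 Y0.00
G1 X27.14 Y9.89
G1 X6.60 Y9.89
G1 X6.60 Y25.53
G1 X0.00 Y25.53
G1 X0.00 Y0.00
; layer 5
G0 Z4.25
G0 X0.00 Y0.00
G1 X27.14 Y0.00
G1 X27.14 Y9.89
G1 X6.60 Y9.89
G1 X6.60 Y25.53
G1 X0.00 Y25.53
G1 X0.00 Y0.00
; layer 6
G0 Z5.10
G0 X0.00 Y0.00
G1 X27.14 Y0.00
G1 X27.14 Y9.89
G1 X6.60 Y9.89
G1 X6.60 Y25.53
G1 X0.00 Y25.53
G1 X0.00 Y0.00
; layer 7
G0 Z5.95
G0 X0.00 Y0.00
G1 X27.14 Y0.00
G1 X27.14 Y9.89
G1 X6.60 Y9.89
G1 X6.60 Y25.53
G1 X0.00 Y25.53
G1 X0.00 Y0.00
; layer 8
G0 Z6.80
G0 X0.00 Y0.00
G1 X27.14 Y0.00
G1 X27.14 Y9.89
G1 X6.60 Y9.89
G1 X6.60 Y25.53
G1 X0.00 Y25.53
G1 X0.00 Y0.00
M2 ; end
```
solid part
  facet normal 0.0000 0.0000 -1.0000
    outer loop
      vertex 27.14 9.89 0.00
      vertex 27.14 0.00 0.00
      vertex 0.00 0.00 0.00
    endloop
  endfacet
  facet normal 0.0000 0.0000 -1.0000
    outer loop
      vertex 6.60 9.89 0.00
      vertex 27.14 9.89 0.00
      vertex 0.00 0.00 0.00
    endloop
  endfacet
  facet normal 0.0000 0.0000 -1.0000
    outer loop
      vertex 6.60 25.53 0.00
      vertex 6.60 9.89 0.00
      vertex 0.00 0.00 0.00
    endloop
  endfacet
  facet normal 0.0000 0.0000 -1.0000
    outer loop
      vertex 0.00 25.53 0.00
      vertex 6.60 25.53 0.00
      vertex 0.00 0.00 0.00
    endloop
  endfacet
  facet normal 0.0000 0.0000 1.0000
    outer loop
      vertex 0.00 0.00 6.80
      vertex 27.14 0.00 6.80
      vertex 27.14 9.89 6.80
    endloop
  endfacet
  facet normal 0.0000 0.0000 1.0000
    outer loop
      vertex 0.00 0.00 6.80
      vertex 27.14 9.89 6.80
      vertex 6.60 9.89 6.80
    endloop
  endfacet
  facet normal 0.0000 0.0000 1.0000
    outer loop
      vertex 0.00 0.00 6.80
      vertex 6.60 9.89 6.80
      vertex 6.60 25.53 6.80
    endloop
  endfacet
  facet normal 0.0000 0.0000 1.0000
    outer loop
      vertex 0.00 0.00 6.80
      vertex 6.60 25.53 6.80
      vertex 0.00 25.53 6.80
    endloop
  endfacet
  facet normal 0.0000 -1.0000 0.0000
    outer loop
      vertex 0.00 0.00 0.00
      vertex 27.14 0.00 0.00
      vertex 27.14 0.00 6.80
    endloop
  endfacet
  facet normal 0.0000 -1.0000 0.0000
    outer loop
      vertex 0.00 0.00 0.00
      vertex 27.14 0.00 6.80
      vertex 0.00 0.00 6.80
    endloop
  endfacet
  facet normal 1.0000 0.0000 0.0000
    outer loop
      vertex 27.14 0.00 0.00
      vertex 27.14 9.89 0.00
      vertex 27.14 9.89 6.80
    endloop
  endfacet
  facet normal 1.0000 0.0000 0.0000
    outer loop
      vertex 27.14 0.00 0.00
      vertex 27.14 9.89 6.80
      vertex 27.14 0.00 6.80
    endloop
  endfacet
  facet normal 0.0000 1.0000 0.0000
    outer loop
      vertex 27.14 9.89 0.00
      vertex 6.60 9.89 0.00
      vertex 6.60 9.89 6.80
    endloop
  endfacet
  facet normal 0.0000 1.0000 0.0000
    outer loop
      vertex 27.14 9.89 0.00
      vertex 6.60 9.89 6.80
      vertex 27.14 9.89 6.80
    endloop
  endfacet
  facet normal 1.0000 0.0000 0.0000
    outer loop
      vertex 6.60 9.89 0.00
      vertex 6.60 25.53 0.00
      vertex 6.60 25.53 6.80
    endloop
  endfacet
  facet normal 1.0000 0.0000 0.0000
    outer loop
      vertex 6.60 9.89 0.00
      vertex 6.60 25.53 6.80
      vertex 6.60 9.89 6.80
    endloop
  endfacet
  facet normal 0.0000 1.0000 0.0000
    outer loop
      vertex 6.60 25.53 0.00
      vertex 0.00 25.53 0.00
      vertex 0.00 25.53 6.80
    endloop
  endfacet
  facet normal 0.0000 1.0000 0.0000
    outer loop
      vertex 6.60 25.53 0.00
      vertex 0.00 25.53 6.80
      vertex 6.60 25.53 6.80
    endloop
  endfacet
  facet normal -1.0000 0.0000 0.0000
    outer loop
      vertex 0.00 25.53 0.00
      vertex 0.00 0.00 0.00
      vertex 0.00 0.00 6.80
    endloop
  endfacet
  facet normal -1.0000 0.0000 0.0000
    outer loop
      vertex 0.00 25.53 0.00
      vertex 0.00 0.00 6.80
      vertex 0.00 25.53 6.80
    endloop
  endfacet
endsolid part

The G0 Z moves step by Δz≈0.85 mm. Every layer's G1 loop is the same polygon, so the solid is a straight extrusion of it from z=0 to z≈6.8. Closing with flat bottom and top caps and triangulating gives 20 facets — an L-shaped prism: outer 27.1 × 25.5 mm, arm thicknesses ≈ 9.89 mm (horizontal) and 6.6 mm (vertical), extruded 6.8 mm in z.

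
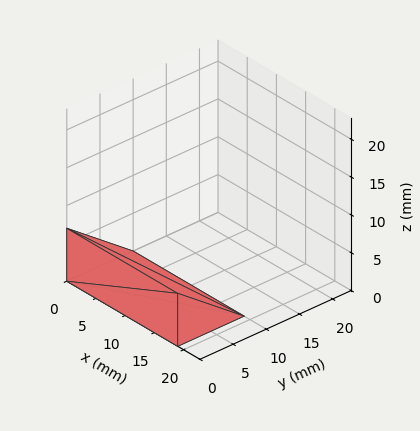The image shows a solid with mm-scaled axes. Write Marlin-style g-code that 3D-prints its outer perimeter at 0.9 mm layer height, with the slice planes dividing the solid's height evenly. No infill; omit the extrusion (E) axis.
Reading the render: the shape is a wedge (ramp): 19 × 10 mm base, rising to 7 mm along the y=0 edge and sloping linearly to z=0 at y=10 (dimensions read to the nearest mm from the axis ticks). For the g-code, the solid's height is divided into equal slices at the stated Δz and each level perimeter traced with G1 moves after a G0 lift.

; perimeter-only toolpath
G21 ; units = mm
G90 ; absolute positioning
G28 ; home
; layer 1
G0 Z0.9
G0 X0.0 Y0.0
G1 X19.0 Y0.0
G1 X19.0 Y8.8
G1 X0.0 Y8.8
G1 X0.0 Y0.0
; layer 2
G0 Z1.8
G0 X0.0 Y0.0
G1 X19.0 Y0.0
G1 X19.0 Y7.5
G1 X0.0 Y7.5
G1 X0.0 Y0.0
; layer 3
G0 Z2.6
G0 X0.0 Y0.0
G1 X19.0 Y0.0
G1 X19.0 Y6.2
G1 X0.0 Y6.2
G1 X0.0 Y0.0
; layer 4
G0 Z3.5
G0 X0.0 Y0.0
G1 X19.0 Y0.0
G1 X19.0 Y5.0
G1 X0.0 Y5.0
G1 X0.0 Y0.0
; layer 5
G0 Z4.4
G0 X0.0 Y0.0
G1 X19.0 Y0.0
G1 X19.0 Y3.8
G1 X0.0 Y3.8
G1 X0.0 Y0.0
; layer 6
G0 Z5.2
G0 X0.0 Y0.0
G1 X19.0 Y0.0
G1 X19.0 Y2.5
G1 X0.0 Y2.5
G1 X0.0 Y0.0
; layer 7
G0 Z6.1
G0 X0.0 Y0.0
G1 X19.0 Y0.0
G1 X19.0 Y1.2
G1 X0.0 Y1.2
G1 X0.0 Y0.0
M2 ; end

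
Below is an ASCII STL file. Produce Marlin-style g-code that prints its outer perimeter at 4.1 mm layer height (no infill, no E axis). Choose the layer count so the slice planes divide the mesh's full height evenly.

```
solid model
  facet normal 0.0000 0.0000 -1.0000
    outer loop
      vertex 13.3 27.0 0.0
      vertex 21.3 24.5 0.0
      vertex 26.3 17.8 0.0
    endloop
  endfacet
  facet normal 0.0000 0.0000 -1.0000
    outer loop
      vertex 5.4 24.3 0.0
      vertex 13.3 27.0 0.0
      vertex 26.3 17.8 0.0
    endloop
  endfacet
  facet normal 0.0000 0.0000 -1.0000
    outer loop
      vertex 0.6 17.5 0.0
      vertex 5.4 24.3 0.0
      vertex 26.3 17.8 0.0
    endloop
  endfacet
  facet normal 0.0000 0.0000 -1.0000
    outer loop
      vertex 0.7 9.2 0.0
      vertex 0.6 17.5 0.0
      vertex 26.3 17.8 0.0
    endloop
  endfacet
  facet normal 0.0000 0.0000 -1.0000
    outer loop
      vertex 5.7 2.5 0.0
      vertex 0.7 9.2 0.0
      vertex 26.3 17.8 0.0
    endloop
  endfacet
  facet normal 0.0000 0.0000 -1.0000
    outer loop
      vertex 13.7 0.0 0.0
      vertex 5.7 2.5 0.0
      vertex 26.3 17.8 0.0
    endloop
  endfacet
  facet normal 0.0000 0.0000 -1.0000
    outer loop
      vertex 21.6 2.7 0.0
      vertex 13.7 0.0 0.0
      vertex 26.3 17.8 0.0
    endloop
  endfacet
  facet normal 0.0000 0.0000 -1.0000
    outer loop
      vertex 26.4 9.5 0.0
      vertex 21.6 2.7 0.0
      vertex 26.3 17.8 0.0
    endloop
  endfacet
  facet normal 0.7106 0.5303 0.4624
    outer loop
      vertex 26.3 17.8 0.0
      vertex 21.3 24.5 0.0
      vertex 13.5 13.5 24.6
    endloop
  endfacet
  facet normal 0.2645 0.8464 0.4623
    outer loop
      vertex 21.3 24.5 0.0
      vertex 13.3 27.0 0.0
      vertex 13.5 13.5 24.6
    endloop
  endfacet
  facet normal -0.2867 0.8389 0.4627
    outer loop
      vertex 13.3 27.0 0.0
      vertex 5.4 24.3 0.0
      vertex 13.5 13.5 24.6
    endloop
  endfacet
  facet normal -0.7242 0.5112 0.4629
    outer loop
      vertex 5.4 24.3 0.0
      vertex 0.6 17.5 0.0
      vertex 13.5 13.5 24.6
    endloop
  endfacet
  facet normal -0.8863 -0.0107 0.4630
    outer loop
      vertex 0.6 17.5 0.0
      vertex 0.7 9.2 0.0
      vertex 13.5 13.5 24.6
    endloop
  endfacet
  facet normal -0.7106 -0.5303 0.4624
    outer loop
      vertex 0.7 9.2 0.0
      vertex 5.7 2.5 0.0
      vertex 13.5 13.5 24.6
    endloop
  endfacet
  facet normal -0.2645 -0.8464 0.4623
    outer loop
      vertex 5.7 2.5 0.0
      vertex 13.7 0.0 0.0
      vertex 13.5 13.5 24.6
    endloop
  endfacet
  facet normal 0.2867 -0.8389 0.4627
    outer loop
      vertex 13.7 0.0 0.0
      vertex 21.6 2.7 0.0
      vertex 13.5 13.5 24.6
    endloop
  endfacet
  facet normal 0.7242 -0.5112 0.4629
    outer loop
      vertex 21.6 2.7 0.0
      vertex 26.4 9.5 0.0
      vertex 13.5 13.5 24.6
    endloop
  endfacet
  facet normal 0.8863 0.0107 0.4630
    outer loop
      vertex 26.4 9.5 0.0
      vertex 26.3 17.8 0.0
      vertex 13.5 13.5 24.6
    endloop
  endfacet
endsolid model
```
; perimeter-only toolpath
G21 ; units = mm
G90 ; absolute positioning
G28 ; home
; layer 1
G0 Z4.1
G0 X24.2 Y17.1
G1 X20.0 Y22.7
G1 X13.3 Y24.7
G1 X6.8 Y22.5
G1 X2.8 Y16.8
G1 X2.8 Y9.9
G1 X7.0 Y4.3
G1 X13.7 Y2.3
G1 X20.2 Y4.5
G1 X24.2 Y10.2
G1 X24.2 Y17.1
; layer 2
G0 Z8.2
G0 X22.0 Y16.4
G1 X18.7 Y20.8
G1 X13.4 Y22.5
G1 X8.1 Y20.7
G1 X4.9 Y16.2
G1 X5.0 Y10.6
G1 X8.3 Y6.2
G1 X13.6 Y4.5
G1 X18.9 Y6.3
G1 X22.1 Y10.8
G1 X22.0 Y16.4
; layer 3
G0 Z12.3
G0 X19.9 Y15.7
G1 X17.4 Y19.0
G1 X13.4 Y20.2
G1 X9.4 Y18.9
G1 X7.0 Y15.5
G1 X7.1 Y11.3
G1 X9.6 Y8.0
G1 X13.6 Y6.8
G1 X17.6 Y8.1
G1 X19.9 Y11.5
G1 X19.9 Y15.7
; layer 4
G0 Z16.4
G0 X17.8 Y14.9
G1 X16.1 Y17.2
G1 X13.4 Y18.0
G1 X10.8 Y17.1
G1 X9.2 Y14.8
G1 X9.2 Y12.1
G1 X10.9 Y9.8
G1 X13.6 Y9.0
G1 X16.2 Y9.9
G1 X17.8 Y12.2
G1 X17.8 Y14.9
; layer 5
G0 Z20.5
G0 X15.6 Y14.2
G1 X14.8 Y15.3
G1 X13.5 Y15.7
G1 X12.2 Y15.3
G1 X11.4 Y14.2
G1 X11.4 Y12.8
G1 X12.2 Y11.7
G1 X13.5 Y11.3
G1 X14.8 Y11.7
G1 X15.6 Y12.8
G1 X15.6 Y14.2
M2 ; end

The solid is a regular 10-sided pyramid, base circumscribed radius ≈ 13.5 mm, apex at z ≈ 24.6 mm. Slicing at Δz = 4.1 mm — 6 equal slices spanning the solid's height, so layer i sits at z = i·h/6 — gives 5 non-empty perimeters. Each is a 10-segment closed polygon; G0 lifts to the layer z and rapids to the start vertex, then G1 traces the edges. The cross-section shrinks linearly with z (the slice at the apex is degenerate and omitted).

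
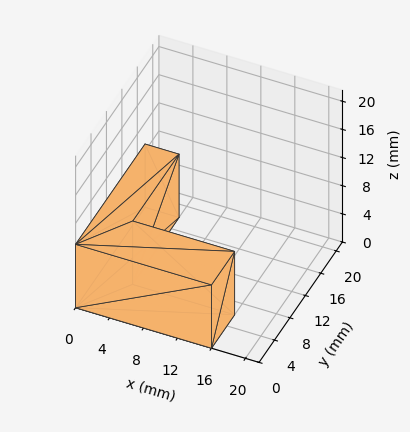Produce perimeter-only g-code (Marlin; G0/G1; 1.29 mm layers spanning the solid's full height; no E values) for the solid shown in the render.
Reading the render: the shape is an L-shaped prism: outer 16 × 18 mm, arm thicknesses ≈ 6 mm (horizontal) and 4 mm (vertical), extruded 9 mm in z (dimensions read to the nearest mm from the axis ticks). For the g-code, the solid's height is divided into equal slices at the stated Δz and each level perimeter traced with G1 moves after a G0 lift.

; perimeter-only toolpath
G21 ; units = mm
G90 ; absolute positioning
G28 ; home
; layer 1
G0 Z1.29
G0 X0.00 Y0.00
G1 X16.00 Y0.00
G1 X16.00 Y6.00
G1 X4.00 Y6.00
G1 X4.00 Y18.00
G1 X0.00 Y18.00
G1 X0.00 Y0.00
; layer 2
G0 Z2.57
G0 X0.00 Y0.00
G1 X16.00 Y0.00
G1 X16.00 Y6.00
G1 X4.00 Y6.00
G1 X4.00 Y18.00
G1 X0.00 Y18.00
G1 X0.00 Y0.00
; layer 3
G0 Z3.86
G0 X0.00 Y0.00
G1 X16.00 Y0.00
G1 X16.00 Y6.00
G1 X4.00 Y6.00
G1 X4.00 Y18.00
G1 X0.00 Y18.00
G1 X0.00 Y0.00
; layer 4
G0 Z5.14
G0 X0.00 Y0.00
G1 X16.00 Y0.00
G1 X16.00 Y6.00
G1 X4.00 Y6.00
G1 X4.00 Y18.00
G1 X0.00 Y18.00
G1 X0.00 Y0.00
; layer 5
G0 Z6.43
G0 X0.00 Y0.00
G1 X16.00 Y0.00
G1 X16.00 Y6.00
G1 X4.00 Y6.00
G1 X4.00 Y18.00
G1 X0.00 Y18.00
G1 X0.00 Y0.00
; layer 6
G0 Z7.71
G0 X0.00 Y0.00
G1 X16.00 Y0.00
G1 X16.00 Y6.00
G1 X4.00 Y6.00
G1 X4.00 Y18.00
G1 X0.00 Y18.00
G1 X0.00 Y0.00
; layer 7
G0 Z9.00
G0 X0.00 Y0.00
G1 X16.00 Y0.00
G1 X16.00 Y6.00
G1 X4.00 Y6.00
G1 X4.00 Y18.00
G1 X0.00 Y18.00
G1 X0.00 Y0.00
M2 ; end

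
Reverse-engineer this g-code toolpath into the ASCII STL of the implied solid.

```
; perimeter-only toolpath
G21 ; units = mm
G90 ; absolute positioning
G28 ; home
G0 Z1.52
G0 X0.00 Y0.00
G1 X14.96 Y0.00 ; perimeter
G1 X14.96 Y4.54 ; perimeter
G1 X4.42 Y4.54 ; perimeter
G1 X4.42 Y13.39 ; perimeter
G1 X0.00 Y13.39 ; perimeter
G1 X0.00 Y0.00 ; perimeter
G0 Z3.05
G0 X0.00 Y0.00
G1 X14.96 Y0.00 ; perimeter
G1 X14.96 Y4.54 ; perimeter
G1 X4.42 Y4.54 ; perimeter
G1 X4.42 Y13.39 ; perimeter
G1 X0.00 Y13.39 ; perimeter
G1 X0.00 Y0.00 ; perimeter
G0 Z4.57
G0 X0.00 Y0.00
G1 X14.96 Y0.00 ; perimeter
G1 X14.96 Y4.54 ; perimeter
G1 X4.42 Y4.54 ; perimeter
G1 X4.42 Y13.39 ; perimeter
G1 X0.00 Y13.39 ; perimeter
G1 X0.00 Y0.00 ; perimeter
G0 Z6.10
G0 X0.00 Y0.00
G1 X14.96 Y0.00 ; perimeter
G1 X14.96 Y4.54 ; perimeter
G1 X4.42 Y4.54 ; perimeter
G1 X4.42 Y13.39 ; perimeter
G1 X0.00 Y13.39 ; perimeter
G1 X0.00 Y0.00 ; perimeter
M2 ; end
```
solid part
  facet normal 0.0000 0.0000 -1.0000
    outer loop
      vertex 14.96 4.54 0.00
      vertex 14.96 0.00 0.00
      vertex 0.00 0.00 0.00
    endloop
  endfacet
  facet normal 0.0000 0.0000 -1.0000
    outer loop
      vertex 4.42 4.54 0.00
      vertex 14.96 4.54 0.00
      vertex 0.00 0.00 0.00
    endloop
  endfacet
  facet normal 0.0000 0.0000 -1.0000
    outer loop
      vertex 4.42 13.39 0.00
      vertex 4.42 4.54 0.00
      vertex 0.00 0.00 0.00
    endloop
  endfacet
  facet normal 0.0000 0.0000 -1.0000
    outer loop
      vertex 0.00 13.39 0.00
      vertex 4.42 13.39 0.00
      vertex 0.00 0.00 0.00
    endloop
  endfacet
  facet normal 0.0000 0.0000 1.0000
    outer loop
      vertex 0.00 0.00 6.10
      vertex 14.96 0.00 6.10
      vertex 14.96 4.54 6.10
    endloop
  endfacet
  facet normal 0.0000 0.0000 1.0000
    outer loop
      vertex 0.00 0.00 6.10
      vertex 14.96 4.54 6.10
      vertex 4.42 4.54 6.10
    endloop
  endfacet
  facet normal 0.0000 0.0000 1.0000
    outer loop
      vertex 0.00 0.00 6.10
      vertex 4.42 4.54 6.10
      vertex 4.42 13.39 6.10
    endloop
  endfacet
  facet normal 0.0000 0.0000 1.0000
    outer loop
      vertex 0.00 0.00 6.10
      vertex 4.42 13.39 6.10
      vertex 0.00 13.39 6.10
    endloop
  endfacet
  facet normal 0.0000 -1.0000 0.0000
    outer loop
      vertex 0.00 0.00 0.00
      vertex 14.96 0.00 0.00
      vertex 14.96 0.00 6.10
    endloop
  endfacet
  facet normal 0.0000 -1.0000 0.0000
    outer loop
      vertex 0.00 0.00 0.00
      vertex 14.96 0.00 6.10
      vertex 0.00 0.00 6.10
    endloop
  endfacet
  facet normal 1.0000 0.0000 0.0000
    outer loop
      vertex 14.96 0.00 0.00
      vertex 14.96 4.54 0.00
      vertex 14.96 4.54 6.10
    endloop
  endfacet
  facet normal 1.0000 0.0000 0.0000
    outer loop
      vertex 14.96 0.00 0.00
      vertex 14.96 4.54 6.10
      vertex 14.96 0.00 6.10
    endloop
  endfacet
  facet normal 0.0000 1.0000 0.0000
    outer loop
      vertex 14.96 4.54 0.00
      vertex 4.42 4.54 0.00
      vertex 4.42 4.54 6.10
    endloop
  endfacet
  facet normal 0.0000 1.0000 0.0000
    outer loop
      vertex 14.96 4.54 0.00
      vertex 4.42 4.54 6.10
      vertex 14.96 4.54 6.10
    endloop
  endfacet
  facet normal 1.0000 0.0000 0.0000
    outer loop
      vertex 4.42 4.54 0.00
      vertex 4.42 13.39 0.00
      vertex 4.42 13.39 6.10
    endloop
  endfacet
  facet normal 1.0000 0.0000 0.0000
    outer loop
      vertex 4.42 4.54 0.00
      vertex 4.42 13.39 6.10
      vertex 4.42 4.54 6.10
    endloop
  endfacet
  facet normal 0.0000 1.0000 0.0000
    outer loop
      vertex 4.42 13.39 0.00
      vertex 0.00 13.39 0.00
      vertex 0.00 13.39 6.10
    endloop
  endfacet
  facet normal 0.0000 1.0000 0.0000
    outer loop
      vertex 4.42 13.39 0.00
      vertex 0.00 13.39 6.10
      vertex 4.42 13.39 6.10
    endloop
  endfacet
  facet normal -1.0000 0.0000 0.0000
    outer loop
      vertex 0.00 13.39 0.00
      vertex 0.00 0.00 0.00
      vertex 0.00 0.00 6.10
    endloop
  endfacet
  facet normal -1.0000 0.0000 0.0000
    outer loop
      vertex 0.00 13.39 0.00
      vertex 0.00 0.00 6.10
      vertex 0.00 13.39 6.10
    endloop
  endfacet
endsolid part

The G0 Z moves step by Δz≈1.52 mm. Every layer's G1 loop is the same polygon, so the solid is a straight extrusion of it from z=0 to z≈6.1. Closing with flat bottom and top caps and triangulating gives 20 facets — an L-shaped prism: outer 15 × 13.4 mm, arm thicknesses ≈ 4.54 mm (horizontal) and 4.42 mm (vertical), extruded 6.1 mm in z.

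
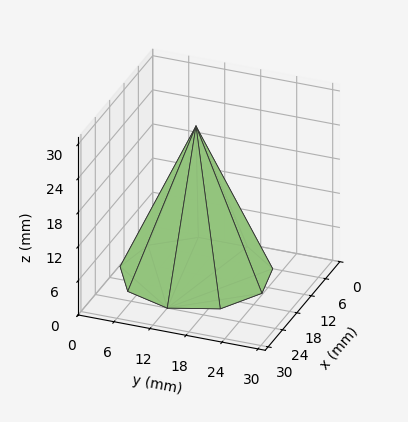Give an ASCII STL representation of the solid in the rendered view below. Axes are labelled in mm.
Reading the render: the shape is a regular 9-sided pyramid, base circumscribed radius ≈ 12 mm, apex at z ≈ 26 mm (dimensions read to the nearest mm from the axis ticks). For the STL, each face is triangulated and given an outward normal.

solid part
  facet normal 0.0000 0.0000 -1.0000
    outer loop
      vertex 14.08 23.82 0.00
      vertex 21.19 19.71 0.00
      vertex 24.00 12.00 0.00
    endloop
  endfacet
  facet normal 0.0000 0.0000 -1.0000
    outer loop
      vertex 6.00 22.39 0.00
      vertex 14.08 23.82 0.00
      vertex 24.00 12.00 0.00
    endloop
  endfacet
  facet normal 0.0000 0.0000 -1.0000
    outer loop
      vertex 0.72 16.10 0.00
      vertex 6.00 22.39 0.00
      vertex 24.00 12.00 0.00
    endloop
  endfacet
  facet normal 0.0000 0.0000 -1.0000
    outer loop
      vertex 0.72 7.90 0.00
      vertex 0.72 16.10 0.00
      vertex 24.00 12.00 0.00
    endloop
  endfacet
  facet normal 0.0000 0.0000 -1.0000
    outer loop
      vertex 6.00 1.61 0.00
      vertex 0.72 7.90 0.00
      vertex 24.00 12.00 0.00
    endloop
  endfacet
  facet normal 0.0000 0.0000 -1.0000
    outer loop
      vertex 14.08 0.18 0.00
      vertex 6.00 1.61 0.00
      vertex 24.00 12.00 0.00
    endloop
  endfacet
  facet normal 0.0000 0.0000 -1.0000
    outer loop
      vertex 21.19 4.29 0.00
      vertex 14.08 0.18 0.00
      vertex 24.00 12.00 0.00
    endloop
  endfacet
  facet normal 0.8620 0.3142 0.3978
    outer loop
      vertex 24.00 12.00 0.00
      vertex 21.19 19.71 0.00
      vertex 12.00 12.00 26.00
    endloop
  endfacet
  facet normal 0.4592 0.7943 0.3978
    outer loop
      vertex 21.19 19.71 0.00
      vertex 14.08 23.82 0.00
      vertex 12.00 12.00 26.00
    endloop
  endfacet
  facet normal -0.1599 0.9034 0.3979
    outer loop
      vertex 14.08 23.82 0.00
      vertex 6.00 22.39 0.00
      vertex 12.00 12.00 26.00
    endloop
  endfacet
  facet normal -0.7027 0.5899 0.3979
    outer loop
      vertex 6.00 22.39 0.00
      vertex 0.72 16.10 0.00
      vertex 12.00 12.00 26.00
    endloop
  endfacet
  facet normal -0.9174 0.0000 0.3980
    outer loop
      vertex 0.72 16.10 0.00
      vertex 0.72 7.90 0.00
      vertex 12.00 12.00 26.00
    endloop
  endfacet
  facet normal -0.7027 -0.5899 0.3979
    outer loop
      vertex 0.72 7.90 0.00
      vertex 6.00 1.61 0.00
      vertex 12.00 12.00 26.00
    endloop
  endfacet
  facet normal -0.1599 -0.9034 0.3979
    outer loop
      vertex 6.00 1.61 0.00
      vertex 14.08 0.18 0.00
      vertex 12.00 12.00 26.00
    endloop
  endfacet
  facet normal 0.4592 -0.7943 0.3978
    outer loop
      vertex 14.08 0.18 0.00
      vertex 21.19 4.29 0.00
      vertex 12.00 12.00 26.00
    endloop
  endfacet
  facet normal 0.8620 -0.3142 0.3978
    outer loop
      vertex 21.19 4.29 0.00
      vertex 24.00 12.00 0.00
      vertex 12.00 12.00 26.00
    endloop
  endfacet
endsolid part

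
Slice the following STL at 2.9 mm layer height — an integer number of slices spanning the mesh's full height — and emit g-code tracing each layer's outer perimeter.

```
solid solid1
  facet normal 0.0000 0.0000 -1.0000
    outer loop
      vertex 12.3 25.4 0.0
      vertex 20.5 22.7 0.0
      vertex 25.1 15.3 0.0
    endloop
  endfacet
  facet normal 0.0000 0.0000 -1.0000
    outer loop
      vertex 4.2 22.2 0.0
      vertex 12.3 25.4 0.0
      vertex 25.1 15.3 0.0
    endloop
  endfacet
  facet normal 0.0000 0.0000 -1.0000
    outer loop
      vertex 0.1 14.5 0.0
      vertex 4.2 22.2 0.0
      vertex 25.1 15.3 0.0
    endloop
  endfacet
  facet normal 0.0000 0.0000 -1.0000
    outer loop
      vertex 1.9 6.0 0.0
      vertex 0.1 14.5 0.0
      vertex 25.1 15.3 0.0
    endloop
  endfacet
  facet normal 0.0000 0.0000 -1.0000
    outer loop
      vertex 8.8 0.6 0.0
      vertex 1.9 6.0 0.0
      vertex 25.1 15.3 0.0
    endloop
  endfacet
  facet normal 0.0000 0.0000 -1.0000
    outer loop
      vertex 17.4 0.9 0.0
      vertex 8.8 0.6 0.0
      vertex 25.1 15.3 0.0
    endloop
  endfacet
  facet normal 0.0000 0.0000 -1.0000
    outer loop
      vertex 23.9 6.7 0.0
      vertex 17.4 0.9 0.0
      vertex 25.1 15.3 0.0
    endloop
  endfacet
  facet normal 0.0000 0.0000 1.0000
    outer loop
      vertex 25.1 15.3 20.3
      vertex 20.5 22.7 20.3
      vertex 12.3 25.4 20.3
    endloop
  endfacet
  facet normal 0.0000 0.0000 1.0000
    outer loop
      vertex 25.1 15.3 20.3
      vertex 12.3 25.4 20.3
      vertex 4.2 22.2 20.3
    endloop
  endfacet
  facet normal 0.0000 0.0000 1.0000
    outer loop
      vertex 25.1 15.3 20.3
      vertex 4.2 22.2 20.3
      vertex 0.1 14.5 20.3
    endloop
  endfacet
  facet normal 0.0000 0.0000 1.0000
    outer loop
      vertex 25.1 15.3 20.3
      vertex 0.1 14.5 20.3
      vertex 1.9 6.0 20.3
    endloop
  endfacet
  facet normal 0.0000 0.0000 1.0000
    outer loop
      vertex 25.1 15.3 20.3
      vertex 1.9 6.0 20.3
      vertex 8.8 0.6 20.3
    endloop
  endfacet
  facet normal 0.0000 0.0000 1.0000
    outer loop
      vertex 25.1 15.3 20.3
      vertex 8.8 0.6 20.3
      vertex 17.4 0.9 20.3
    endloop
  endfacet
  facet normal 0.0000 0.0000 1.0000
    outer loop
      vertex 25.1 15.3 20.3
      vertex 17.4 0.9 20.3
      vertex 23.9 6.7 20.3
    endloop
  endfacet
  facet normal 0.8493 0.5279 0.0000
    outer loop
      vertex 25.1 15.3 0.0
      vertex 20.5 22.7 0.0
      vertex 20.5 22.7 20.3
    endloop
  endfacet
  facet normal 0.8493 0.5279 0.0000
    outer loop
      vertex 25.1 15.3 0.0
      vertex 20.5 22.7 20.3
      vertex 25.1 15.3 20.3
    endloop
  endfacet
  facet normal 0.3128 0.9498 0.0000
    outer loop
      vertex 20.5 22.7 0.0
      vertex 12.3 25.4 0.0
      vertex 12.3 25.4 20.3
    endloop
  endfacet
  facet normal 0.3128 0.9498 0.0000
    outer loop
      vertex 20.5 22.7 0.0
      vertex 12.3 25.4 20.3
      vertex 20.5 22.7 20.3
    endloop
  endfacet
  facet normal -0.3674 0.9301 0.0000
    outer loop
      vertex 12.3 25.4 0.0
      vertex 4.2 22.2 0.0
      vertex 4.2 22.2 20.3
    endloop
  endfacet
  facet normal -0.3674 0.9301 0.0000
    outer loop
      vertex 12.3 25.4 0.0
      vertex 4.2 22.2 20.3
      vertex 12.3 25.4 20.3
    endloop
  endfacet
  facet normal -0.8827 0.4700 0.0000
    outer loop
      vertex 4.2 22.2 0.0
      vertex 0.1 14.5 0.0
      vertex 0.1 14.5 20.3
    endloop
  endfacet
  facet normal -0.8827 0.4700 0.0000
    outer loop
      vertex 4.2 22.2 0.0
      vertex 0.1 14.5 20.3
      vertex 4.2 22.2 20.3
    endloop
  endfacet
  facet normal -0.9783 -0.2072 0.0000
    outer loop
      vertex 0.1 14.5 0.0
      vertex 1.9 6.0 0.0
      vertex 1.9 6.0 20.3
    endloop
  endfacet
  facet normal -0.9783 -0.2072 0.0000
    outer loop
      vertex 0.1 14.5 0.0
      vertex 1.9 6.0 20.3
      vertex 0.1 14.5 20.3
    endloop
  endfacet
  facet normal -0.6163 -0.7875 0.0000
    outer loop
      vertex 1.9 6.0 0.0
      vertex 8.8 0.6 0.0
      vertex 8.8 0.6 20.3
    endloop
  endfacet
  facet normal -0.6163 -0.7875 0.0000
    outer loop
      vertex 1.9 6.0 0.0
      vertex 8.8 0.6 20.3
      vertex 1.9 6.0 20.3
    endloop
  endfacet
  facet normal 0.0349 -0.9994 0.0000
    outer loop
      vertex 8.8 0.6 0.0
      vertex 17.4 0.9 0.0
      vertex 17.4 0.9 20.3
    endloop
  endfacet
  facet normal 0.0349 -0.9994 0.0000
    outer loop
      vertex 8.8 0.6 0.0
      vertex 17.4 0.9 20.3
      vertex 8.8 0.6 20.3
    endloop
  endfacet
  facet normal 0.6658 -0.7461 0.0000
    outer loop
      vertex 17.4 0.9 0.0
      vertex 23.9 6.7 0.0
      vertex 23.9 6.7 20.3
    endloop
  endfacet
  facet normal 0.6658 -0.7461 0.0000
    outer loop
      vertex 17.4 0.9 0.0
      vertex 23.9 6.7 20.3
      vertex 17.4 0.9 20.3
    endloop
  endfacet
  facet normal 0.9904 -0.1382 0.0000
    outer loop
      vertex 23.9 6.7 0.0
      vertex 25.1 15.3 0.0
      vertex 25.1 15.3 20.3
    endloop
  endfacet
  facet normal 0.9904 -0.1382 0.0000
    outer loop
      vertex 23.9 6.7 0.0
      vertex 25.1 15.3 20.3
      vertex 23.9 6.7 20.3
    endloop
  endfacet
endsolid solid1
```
; perimeter-only toolpath
G21 ; units = mm
G90 ; absolute positioning
G28 ; home
; layer 1
G0 Z2.9
G0 X25.1 Y15.3
G1 X20.5 Y22.7
G1 X12.3 Y25.4
G1 X4.2 Y22.2
G1 X0.1 Y14.5
G1 X1.9 Y6.0
G1 X8.8 Y0.6
G1 X17.4 Y0.9
G1 X23.9 Y6.7
G1 X25.1 Y15.3
; layer 2
G0 Z5.8
G0 X25.1 Y15.3
G1 X20.5 Y22.7
G1 X12.3 Y25.4
G1 X4.2 Y22.2
G1 X0.1 Y14.5
G1 X1.9 Y6.0
G1 X8.8 Y0.6
G1 X17.4 Y0.9
G1 X23.9 Y6.7
G1 X25.1 Y15.3
; layer 3
G0 Z8.7
G0 X25.1 Y15.3
G1 X20.5 Y22.7
G1 X12.3 Y25.4
G1 X4.2 Y22.2
G1 X0.1 Y14.5
G1 X1.9 Y6.0
G1 X8.8 Y0.6
G1 X17.4 Y0.9
G1 X23.9 Y6.7
G1 X25.1 Y15.3
; layer 4
G0 Z11.6
G0 X25.1 Y15.3
G1 X20.5 Y22.7
G1 X12.3 Y25.4
G1 X4.2 Y22.2
G1 X0.1 Y14.5
G1 X1.9 Y6.0
G1 X8.8 Y0.6
G1 X17.4 Y0.9
G1 X23.9 Y6.7
G1 X25.1 Y15.3
; layer 5
G0 Z14.5
G0 X25.1 Y15.3
G1 X20.5 Y22.7
G1 X12.3 Y25.4
G1 X4.2 Y22.2
G1 X0.1 Y14.5
G1 X1.9 Y6.0
G1 X8.8 Y0.6
G1 X17.4 Y0.9
G1 X23.9 Y6.7
G1 X25.1 Y15.3
; layer 6
G0 Z17.4
G0 X25.1 Y15.3
G1 X20.5 Y22.7
G1 X12.3 Y25.4
G1 X4.2 Y22.2
G1 X0.1 Y14.5
G1 X1.9 Y6.0
G1 X8.8 Y0.6
G1 X17.4 Y0.9
G1 X23.9 Y6.7
G1 X25.1 Y15.3
; layer 7
G0 Z20.3
G0 X25.1 Y15.3
G1 X20.5 Y22.7
G1 X12.3 Y25.4
G1 X4.2 Y22.2
G1 X0.1 Y14.5
G1 X1.9 Y6.0
G1 X8.8 Y0.6
G1 X17.4 Y0.9
G1 X23.9 Y6.7
G1 X25.1 Y15.3
M2 ; end

The solid is a regular 9-sided prism (a cylinder approximated with 9 flat sides), circumscribed radius ≈ 12.7 mm, height ≈ 20.3 mm. Slicing at Δz = 2.9 mm — 7 equal slices spanning the solid's height, so layer i sits at z = i·h/7 — gives 7 non-empty perimeters. Each is a 9-segment closed polygon; G0 lifts to the layer z and rapids to the start vertex, then G1 traces the edges.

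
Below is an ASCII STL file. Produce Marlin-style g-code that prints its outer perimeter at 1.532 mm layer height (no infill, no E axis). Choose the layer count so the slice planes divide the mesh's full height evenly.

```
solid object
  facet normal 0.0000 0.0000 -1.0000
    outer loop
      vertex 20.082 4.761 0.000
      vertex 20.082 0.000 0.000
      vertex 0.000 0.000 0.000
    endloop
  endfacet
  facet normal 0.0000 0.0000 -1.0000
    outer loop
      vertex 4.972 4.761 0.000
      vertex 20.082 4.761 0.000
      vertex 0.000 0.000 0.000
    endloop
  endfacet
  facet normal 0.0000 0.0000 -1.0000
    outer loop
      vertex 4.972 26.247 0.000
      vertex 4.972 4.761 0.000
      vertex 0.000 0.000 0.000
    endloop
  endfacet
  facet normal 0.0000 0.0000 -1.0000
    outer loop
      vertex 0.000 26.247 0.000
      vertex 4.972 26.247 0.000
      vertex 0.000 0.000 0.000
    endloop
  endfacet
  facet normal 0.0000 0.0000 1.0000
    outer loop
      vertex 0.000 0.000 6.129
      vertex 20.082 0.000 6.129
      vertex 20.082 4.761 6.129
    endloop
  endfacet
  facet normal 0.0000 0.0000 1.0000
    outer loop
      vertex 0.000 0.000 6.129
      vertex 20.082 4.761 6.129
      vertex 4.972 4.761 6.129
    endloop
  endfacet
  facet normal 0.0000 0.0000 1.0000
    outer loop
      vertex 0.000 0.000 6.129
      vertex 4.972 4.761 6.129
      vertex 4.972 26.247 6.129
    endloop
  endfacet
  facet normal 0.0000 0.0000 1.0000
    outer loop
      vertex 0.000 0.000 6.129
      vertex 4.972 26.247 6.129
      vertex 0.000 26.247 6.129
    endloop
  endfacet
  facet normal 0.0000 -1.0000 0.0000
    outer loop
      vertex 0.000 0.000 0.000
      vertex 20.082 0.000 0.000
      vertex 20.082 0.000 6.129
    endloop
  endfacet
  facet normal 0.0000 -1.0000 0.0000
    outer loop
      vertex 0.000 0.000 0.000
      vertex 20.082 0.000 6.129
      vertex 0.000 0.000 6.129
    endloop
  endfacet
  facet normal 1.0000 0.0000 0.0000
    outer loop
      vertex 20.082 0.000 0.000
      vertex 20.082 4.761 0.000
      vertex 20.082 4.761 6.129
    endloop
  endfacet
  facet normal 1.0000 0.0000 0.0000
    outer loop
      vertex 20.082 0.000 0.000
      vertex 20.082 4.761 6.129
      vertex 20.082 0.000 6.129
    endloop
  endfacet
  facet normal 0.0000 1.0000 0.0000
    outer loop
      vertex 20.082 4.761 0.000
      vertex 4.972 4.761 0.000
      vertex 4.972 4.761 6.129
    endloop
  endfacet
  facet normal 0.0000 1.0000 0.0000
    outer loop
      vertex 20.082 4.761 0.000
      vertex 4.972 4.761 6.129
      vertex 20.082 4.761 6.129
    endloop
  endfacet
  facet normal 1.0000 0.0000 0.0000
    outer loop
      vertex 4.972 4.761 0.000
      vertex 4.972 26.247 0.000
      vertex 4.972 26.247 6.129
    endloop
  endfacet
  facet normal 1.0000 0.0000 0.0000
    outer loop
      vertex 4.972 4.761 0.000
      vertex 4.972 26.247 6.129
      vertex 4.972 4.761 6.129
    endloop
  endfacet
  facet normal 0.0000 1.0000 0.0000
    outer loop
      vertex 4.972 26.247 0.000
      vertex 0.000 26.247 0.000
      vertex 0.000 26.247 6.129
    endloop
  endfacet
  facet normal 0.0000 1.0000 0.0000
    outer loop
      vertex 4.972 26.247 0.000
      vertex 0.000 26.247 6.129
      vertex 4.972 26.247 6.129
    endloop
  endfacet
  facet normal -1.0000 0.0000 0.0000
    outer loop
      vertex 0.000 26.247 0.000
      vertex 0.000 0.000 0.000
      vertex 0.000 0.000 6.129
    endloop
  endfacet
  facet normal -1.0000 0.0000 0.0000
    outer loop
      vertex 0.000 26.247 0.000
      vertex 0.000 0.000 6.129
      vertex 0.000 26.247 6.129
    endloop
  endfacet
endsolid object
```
; perimeter-only toolpath
G21 ; units = mm
G90 ; absolute positioning
G28 ; home
; layer 1
G0 Z1.532
G0 X0.000 Y0.000
G1 X20.082 Y0.000
G1 X20.082 Y4.761
G1 X4.972 Y4.761
G1 X4.972 Y26.247
G1 X0.000 Y26.247
G1 X0.000 Y0.000
; layer 2
G0 Z3.064
G0 X0.000 Y0.000
G1 X20.082 Y0.000
G1 X20.082 Y4.761
G1 X4.972 Y4.761
G1 X4.972 Y26.247
G1 X0.000 Y26.247
G1 X0.000 Y0.000
; layer 3
G0 Z4.597
G0 X0.000 Y0.000
G1 X20.082 Y0.000
G1 X20.082 Y4.761
G1 X4.972 Y4.761
G1 X4.972 Y26.247
G1 X0.000 Y26.247
G1 X0.000 Y0.000
; layer 4
G0 Z6.129
G0 X0.000 Y0.000
G1 X20.082 Y0.000
G1 X20.082 Y4.761
G1 X4.972 Y4.761
G1 X4.972 Y26.247
G1 X0.000 Y26.247
G1 X0.000 Y0.000
M2 ; end

The solid is an L-shaped prism: outer 20.1 × 26.2 mm, arm thicknesses ≈ 4.76 mm (horizontal) and 4.97 mm (vertical), extruded 6.13 mm in z. Slicing at Δz = 1.532 mm — 4 equal slices spanning the solid's height, so layer i sits at z = i·h/4 — gives 4 non-empty perimeters. Each is a 6-segment closed polygon; G0 lifts to the layer z and rapids to the start vertex, then G1 traces the edges.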